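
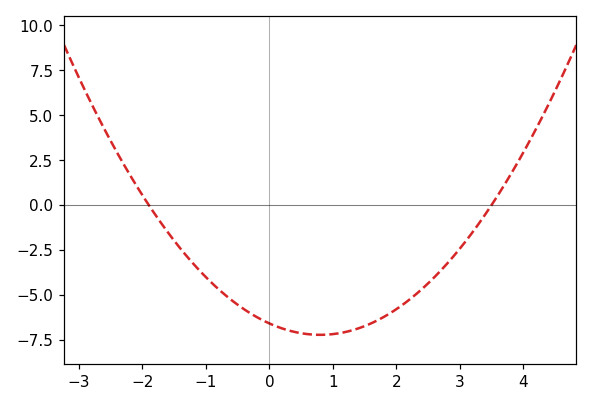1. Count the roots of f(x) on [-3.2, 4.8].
2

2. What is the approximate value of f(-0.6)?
-5.28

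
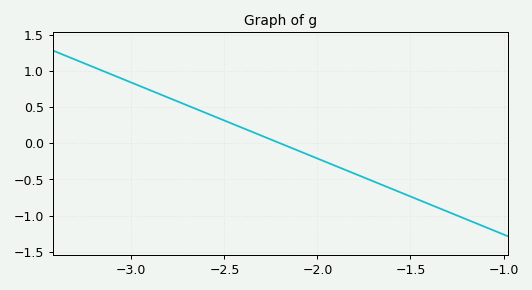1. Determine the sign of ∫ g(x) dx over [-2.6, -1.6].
negative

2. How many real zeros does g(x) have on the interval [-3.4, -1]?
1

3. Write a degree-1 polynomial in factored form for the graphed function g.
y = -1.05(x + 2.2)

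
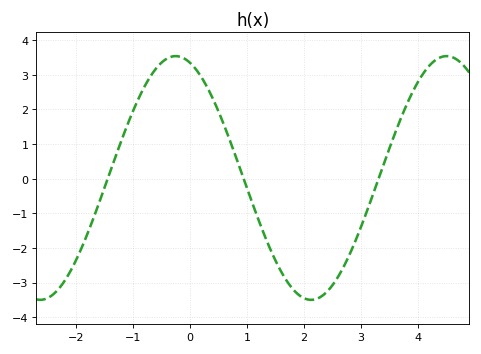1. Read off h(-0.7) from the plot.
2.9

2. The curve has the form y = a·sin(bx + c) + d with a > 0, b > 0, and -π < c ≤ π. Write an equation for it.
y = 3.52sin(1.3x + 1.9) + 0.02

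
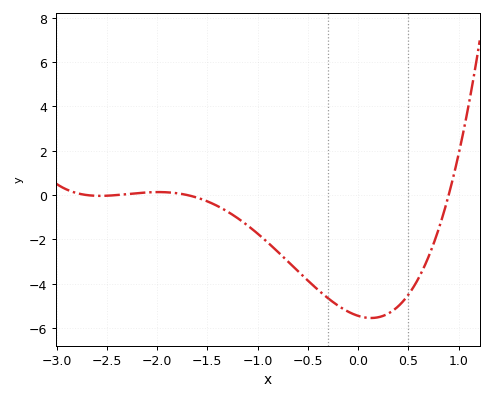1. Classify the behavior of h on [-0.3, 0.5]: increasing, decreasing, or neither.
neither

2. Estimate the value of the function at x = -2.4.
0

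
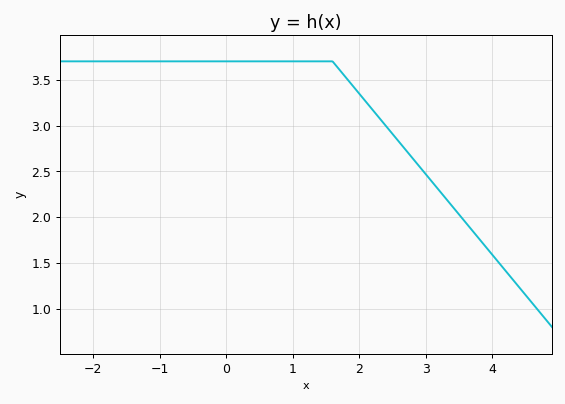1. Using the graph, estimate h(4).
1.6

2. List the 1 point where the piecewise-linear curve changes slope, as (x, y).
(1.6, 3.7)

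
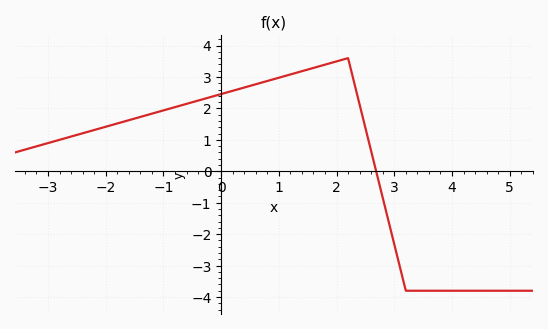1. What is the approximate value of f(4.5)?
-3.8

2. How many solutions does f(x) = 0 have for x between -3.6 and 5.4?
1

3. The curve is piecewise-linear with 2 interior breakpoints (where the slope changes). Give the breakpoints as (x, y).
(2.2, 3.6); (3.2, -3.8)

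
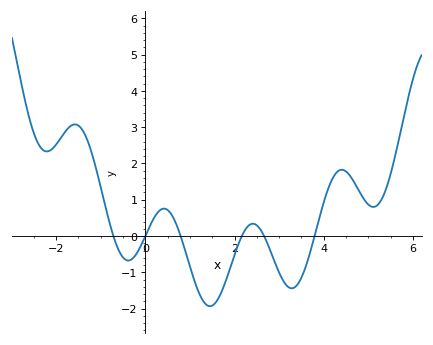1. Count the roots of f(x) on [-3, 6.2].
6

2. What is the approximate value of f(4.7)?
1.45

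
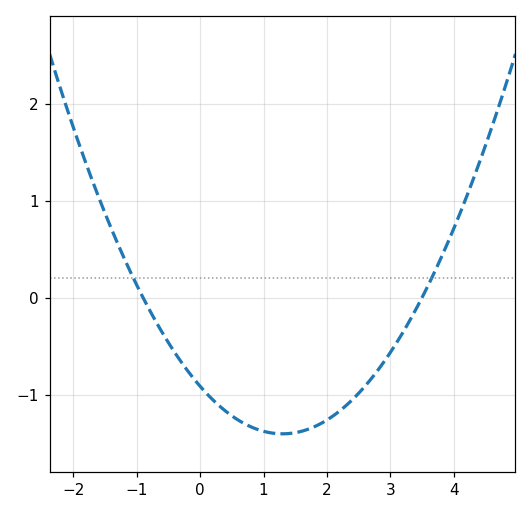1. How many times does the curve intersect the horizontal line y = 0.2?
2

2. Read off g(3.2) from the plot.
-0.4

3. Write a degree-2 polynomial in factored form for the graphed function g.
y = 0.29(x + 0.9)(x - 3.5)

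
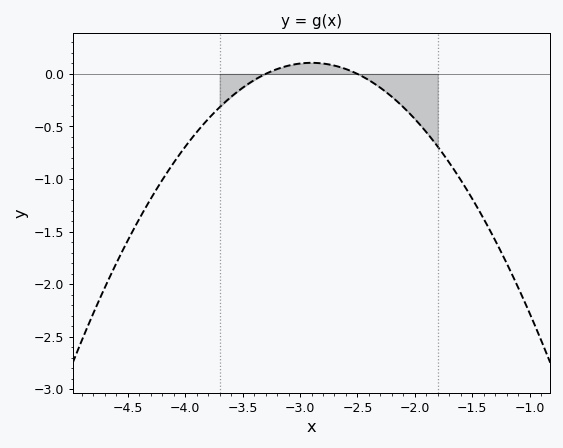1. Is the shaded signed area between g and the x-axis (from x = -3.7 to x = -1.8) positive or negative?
negative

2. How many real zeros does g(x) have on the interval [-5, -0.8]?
2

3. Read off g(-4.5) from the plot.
-1.6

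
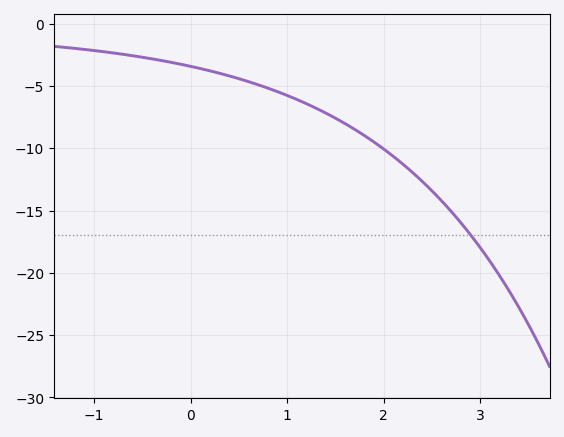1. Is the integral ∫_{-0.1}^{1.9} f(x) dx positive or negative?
negative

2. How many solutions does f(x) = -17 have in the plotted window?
1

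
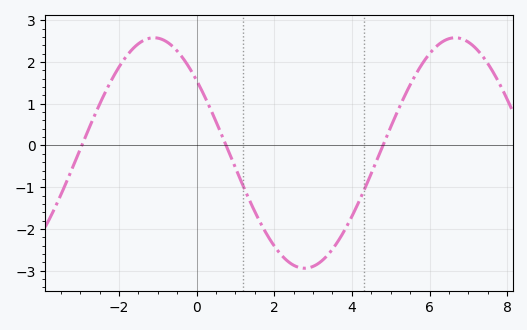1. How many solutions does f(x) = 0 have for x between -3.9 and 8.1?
3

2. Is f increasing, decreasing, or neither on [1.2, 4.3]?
neither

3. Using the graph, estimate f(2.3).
-2.7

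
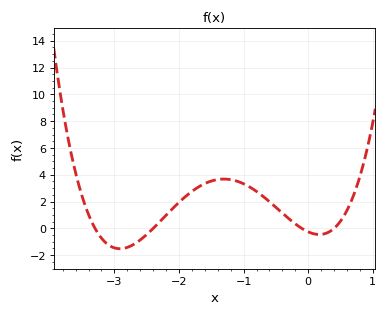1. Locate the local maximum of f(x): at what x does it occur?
-1.3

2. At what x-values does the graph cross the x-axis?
-3.3, -2.4, -0.1, 0.4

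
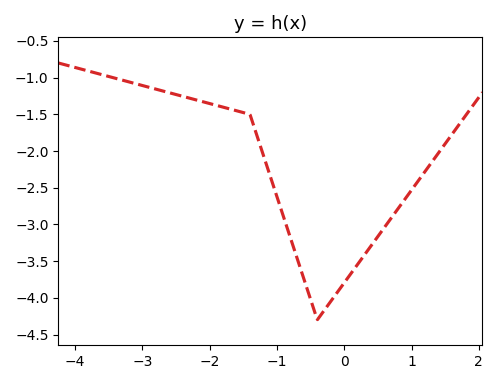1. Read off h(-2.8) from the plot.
-1.15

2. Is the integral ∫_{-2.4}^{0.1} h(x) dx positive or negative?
negative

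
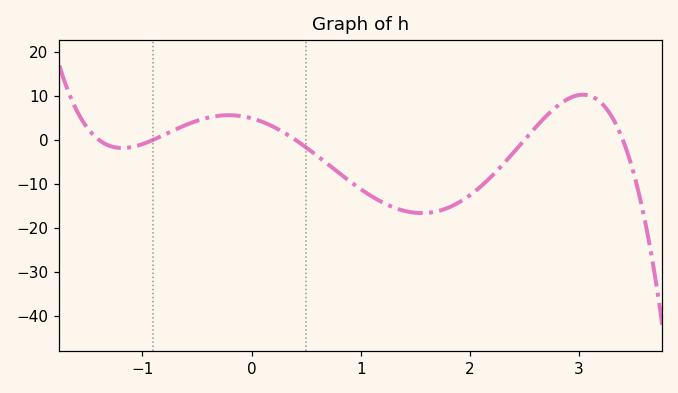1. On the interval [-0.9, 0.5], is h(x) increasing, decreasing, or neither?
neither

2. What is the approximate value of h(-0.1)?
5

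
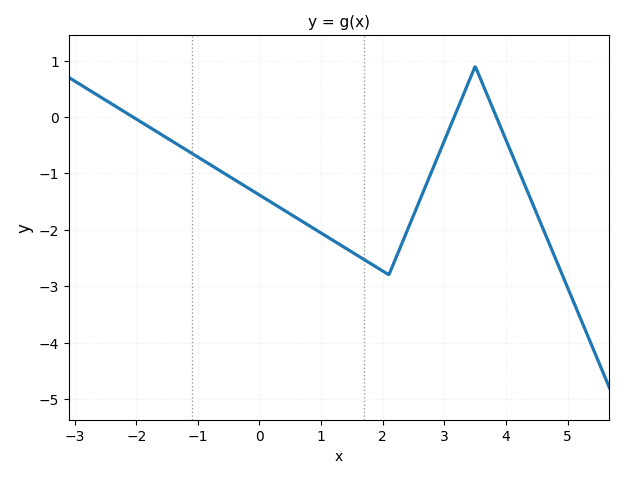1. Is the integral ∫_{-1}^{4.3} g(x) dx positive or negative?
negative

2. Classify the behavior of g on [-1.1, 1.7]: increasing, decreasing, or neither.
decreasing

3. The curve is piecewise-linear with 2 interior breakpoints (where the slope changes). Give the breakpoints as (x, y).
(2.1, -2.8); (3.5, 0.9)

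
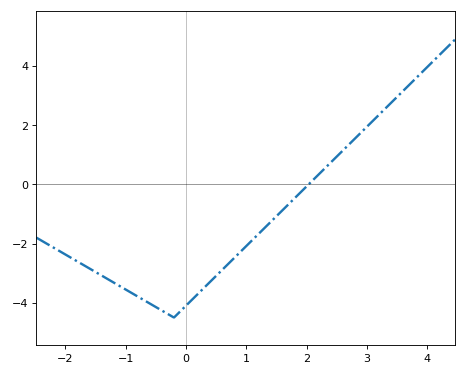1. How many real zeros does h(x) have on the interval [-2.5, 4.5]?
1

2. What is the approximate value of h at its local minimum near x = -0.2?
-4.5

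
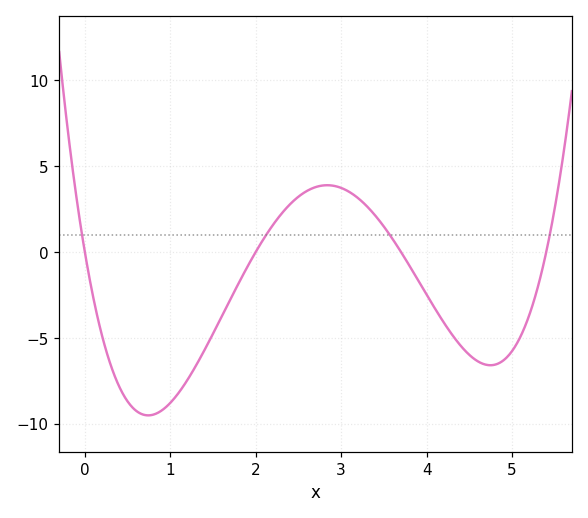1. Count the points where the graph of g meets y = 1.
4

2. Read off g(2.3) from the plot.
2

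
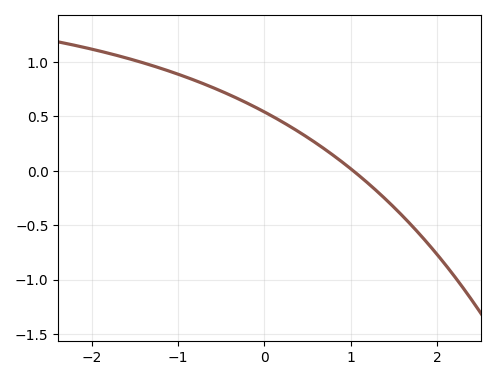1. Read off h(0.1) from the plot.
0.5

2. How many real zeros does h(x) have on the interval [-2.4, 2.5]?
1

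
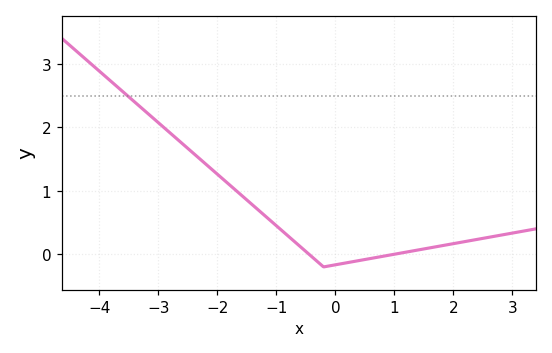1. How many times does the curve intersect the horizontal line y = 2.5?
1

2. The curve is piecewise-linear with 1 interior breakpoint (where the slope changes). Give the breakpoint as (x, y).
(-0.2, -0.2)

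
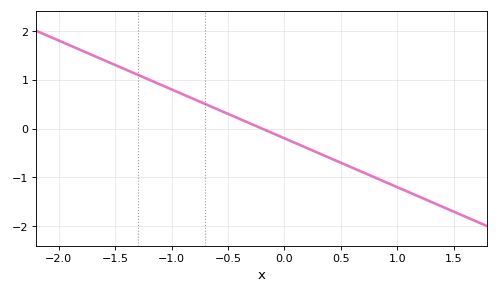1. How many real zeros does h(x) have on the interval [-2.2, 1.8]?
1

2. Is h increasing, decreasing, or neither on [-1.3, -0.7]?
decreasing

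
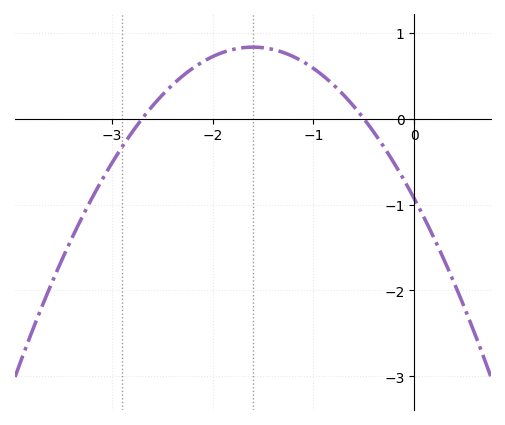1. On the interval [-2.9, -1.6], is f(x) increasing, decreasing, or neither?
increasing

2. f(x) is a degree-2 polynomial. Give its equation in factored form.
y = -0.69(x + 2.7)(x + 0.5)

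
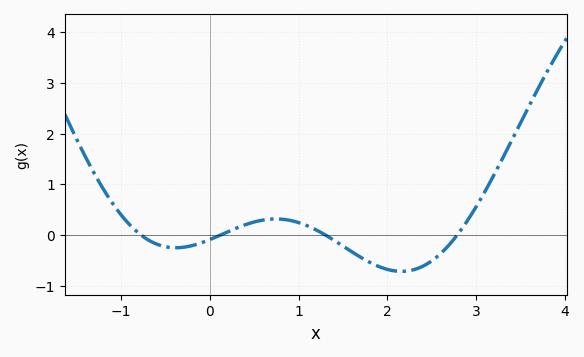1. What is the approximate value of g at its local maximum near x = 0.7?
0.316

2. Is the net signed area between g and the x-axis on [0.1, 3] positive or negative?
negative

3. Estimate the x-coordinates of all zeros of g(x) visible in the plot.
-0.777, 0.12, 1.3, 2.79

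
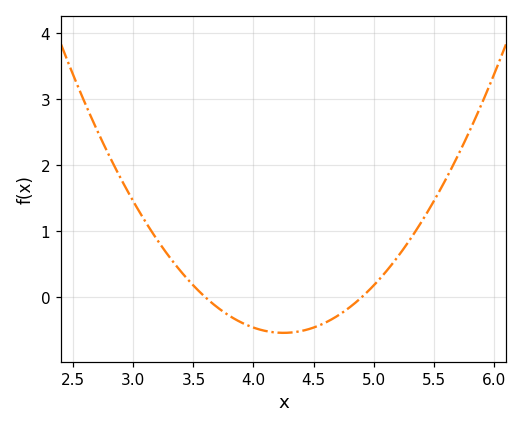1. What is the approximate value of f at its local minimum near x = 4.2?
-0.537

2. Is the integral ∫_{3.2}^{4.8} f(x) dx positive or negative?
negative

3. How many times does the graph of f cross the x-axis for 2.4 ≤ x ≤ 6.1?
2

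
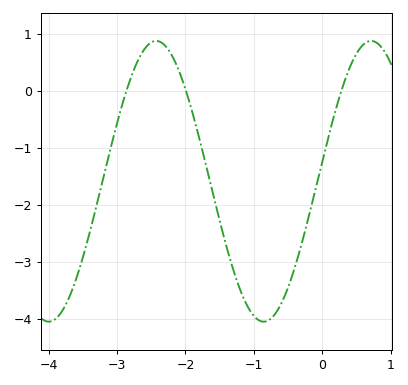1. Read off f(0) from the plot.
-1.24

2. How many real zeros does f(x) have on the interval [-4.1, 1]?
3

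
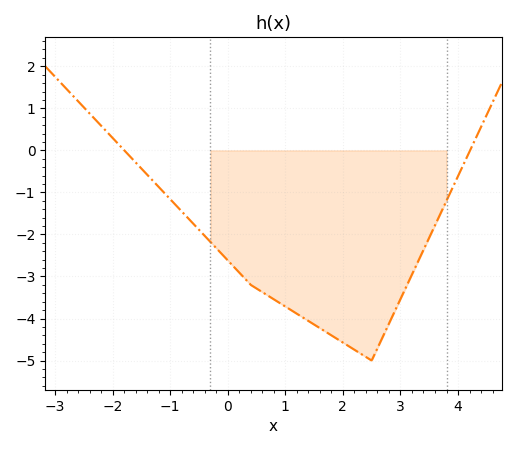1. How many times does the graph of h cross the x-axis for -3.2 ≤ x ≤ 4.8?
2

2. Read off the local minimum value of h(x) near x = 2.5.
-5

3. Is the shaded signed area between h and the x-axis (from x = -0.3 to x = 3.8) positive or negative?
negative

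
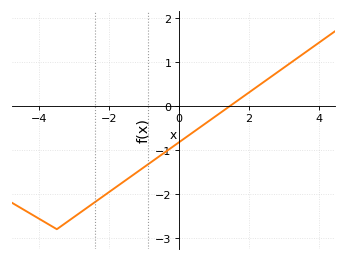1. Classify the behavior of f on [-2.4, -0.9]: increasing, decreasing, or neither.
increasing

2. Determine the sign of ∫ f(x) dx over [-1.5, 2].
negative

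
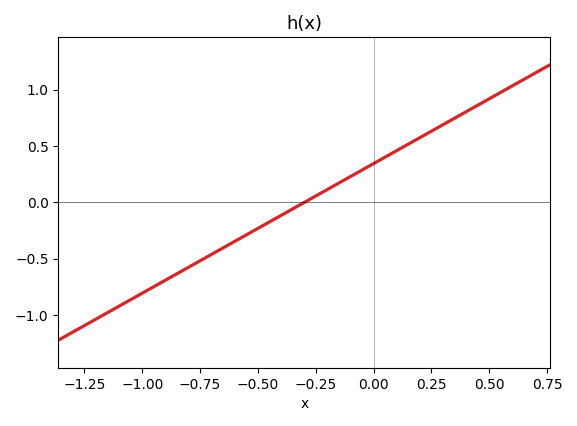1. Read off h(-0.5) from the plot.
-0.23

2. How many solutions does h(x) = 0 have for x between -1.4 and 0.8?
1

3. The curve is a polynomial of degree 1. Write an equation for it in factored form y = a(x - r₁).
y = 1.15(x + 0.3)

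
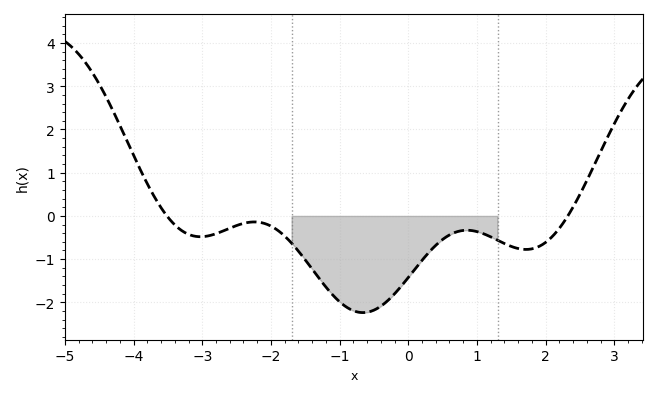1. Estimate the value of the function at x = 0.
-1.4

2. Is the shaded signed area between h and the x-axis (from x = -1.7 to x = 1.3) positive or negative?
negative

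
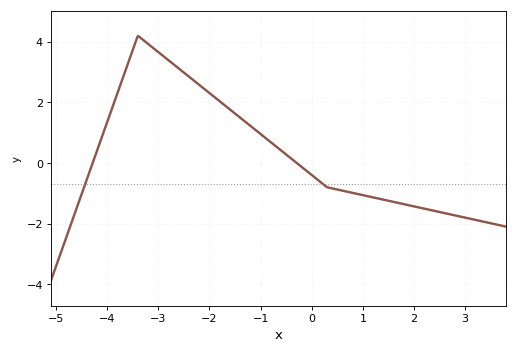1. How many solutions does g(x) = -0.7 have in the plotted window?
2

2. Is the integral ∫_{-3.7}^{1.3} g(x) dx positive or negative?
positive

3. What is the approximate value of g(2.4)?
-1.6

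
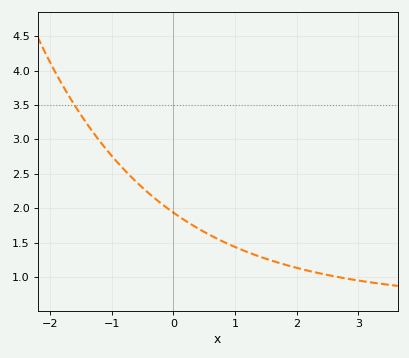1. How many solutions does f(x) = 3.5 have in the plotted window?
1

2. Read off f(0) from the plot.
1.95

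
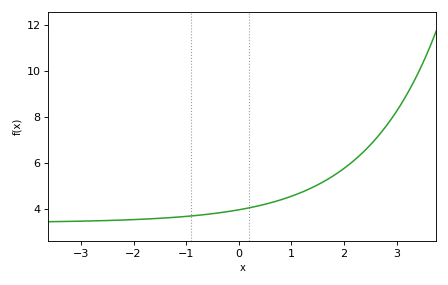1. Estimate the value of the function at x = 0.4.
4.2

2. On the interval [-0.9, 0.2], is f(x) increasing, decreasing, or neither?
increasing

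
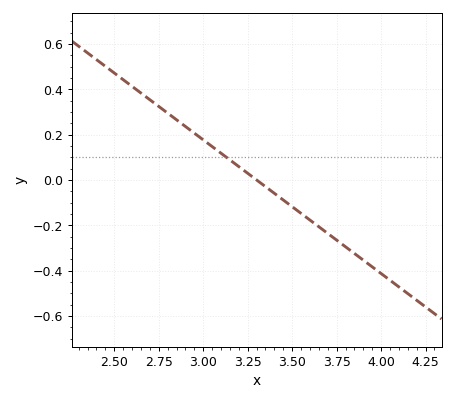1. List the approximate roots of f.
3.3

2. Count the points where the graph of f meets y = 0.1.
1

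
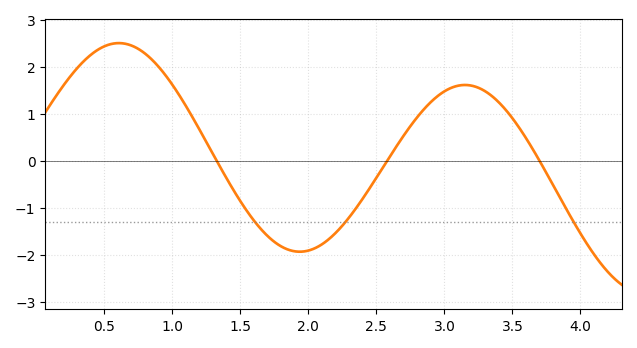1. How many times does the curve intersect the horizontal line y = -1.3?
3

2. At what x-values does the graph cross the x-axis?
1.33, 2.58, 3.7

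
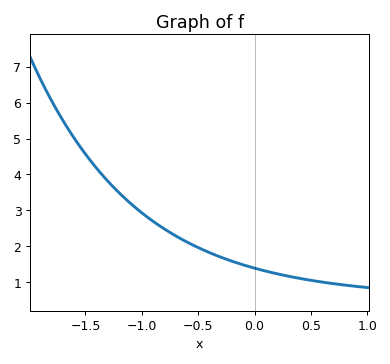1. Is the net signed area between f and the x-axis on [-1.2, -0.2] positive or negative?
positive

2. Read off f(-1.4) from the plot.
4.17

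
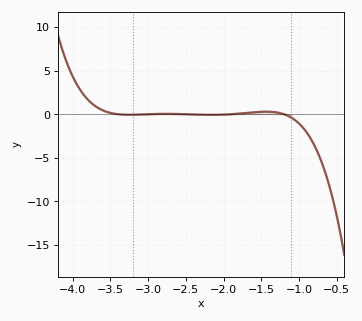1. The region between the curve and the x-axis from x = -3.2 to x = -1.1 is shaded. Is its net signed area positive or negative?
positive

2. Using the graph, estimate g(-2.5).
0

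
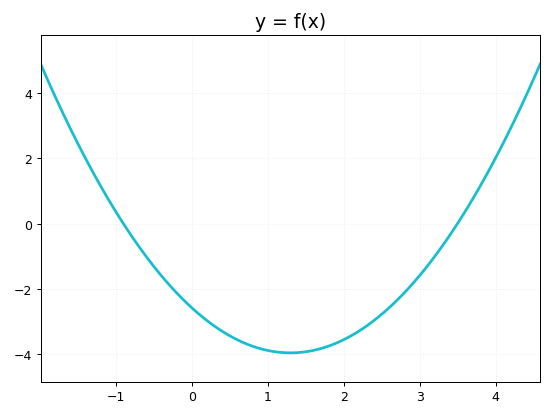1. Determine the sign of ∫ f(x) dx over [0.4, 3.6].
negative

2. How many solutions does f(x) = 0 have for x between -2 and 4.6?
2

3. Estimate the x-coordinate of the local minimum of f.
1.3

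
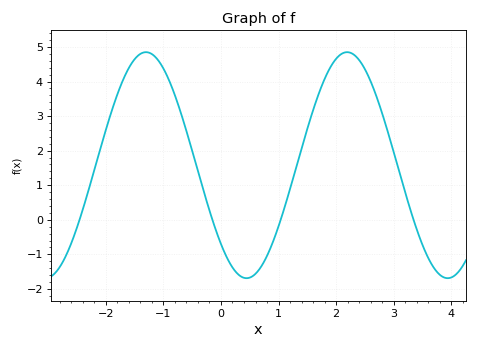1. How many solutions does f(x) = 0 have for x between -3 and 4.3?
4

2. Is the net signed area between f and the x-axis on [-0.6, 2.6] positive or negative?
positive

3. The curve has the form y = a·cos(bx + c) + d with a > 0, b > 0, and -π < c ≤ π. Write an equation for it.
y = 3.27cos(1.8x + 2.3) + 1.58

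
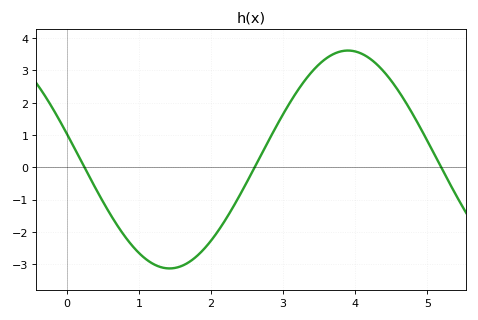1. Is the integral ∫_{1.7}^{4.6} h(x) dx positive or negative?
positive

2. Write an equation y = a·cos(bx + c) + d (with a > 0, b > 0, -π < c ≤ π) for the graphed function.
y = 3.37cos(1.27x + 1.33) + 0.24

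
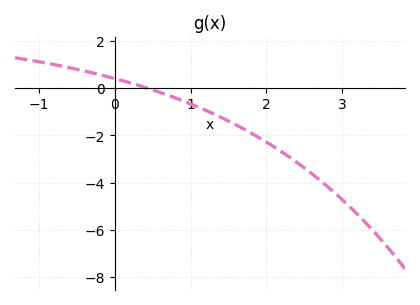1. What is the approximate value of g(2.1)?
-2.4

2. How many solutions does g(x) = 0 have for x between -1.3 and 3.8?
1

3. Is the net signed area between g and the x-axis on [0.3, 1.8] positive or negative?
negative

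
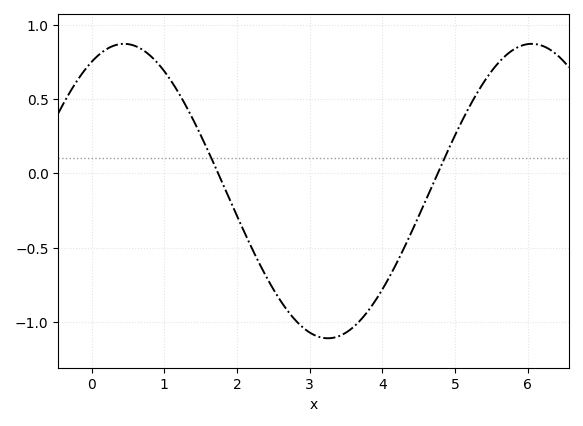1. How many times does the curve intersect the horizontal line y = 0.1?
2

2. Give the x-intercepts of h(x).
1.74, 4.76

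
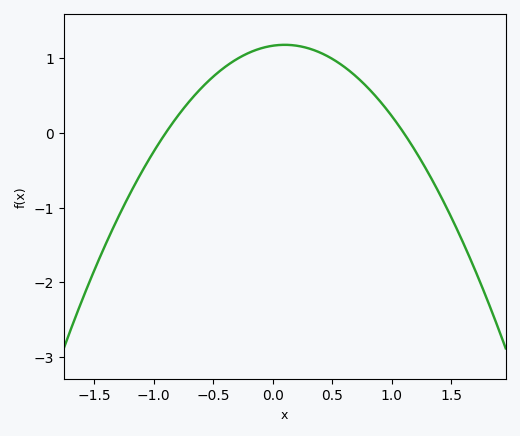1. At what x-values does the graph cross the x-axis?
-0.9, 1.1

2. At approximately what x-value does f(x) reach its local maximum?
0.1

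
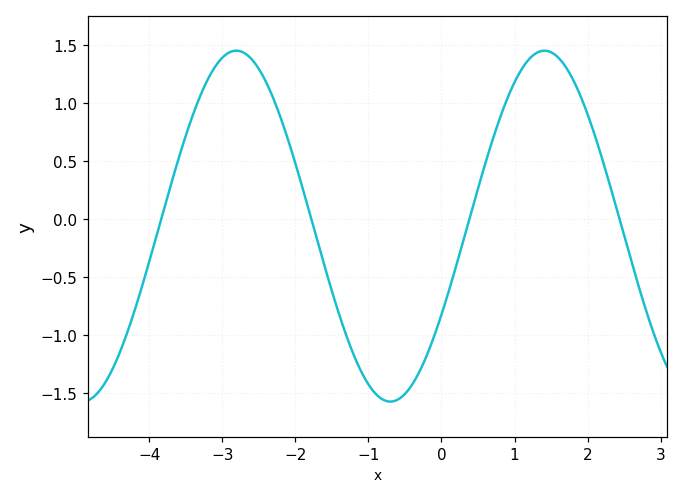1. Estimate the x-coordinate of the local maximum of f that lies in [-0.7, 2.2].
1.4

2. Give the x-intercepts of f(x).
-3.8, -1.8, 0.4, 2.4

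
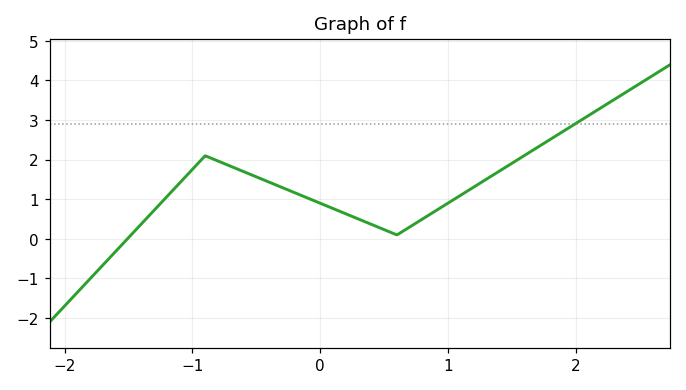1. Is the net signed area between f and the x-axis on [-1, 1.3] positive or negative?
positive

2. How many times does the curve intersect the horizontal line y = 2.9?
1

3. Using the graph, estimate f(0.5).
0.233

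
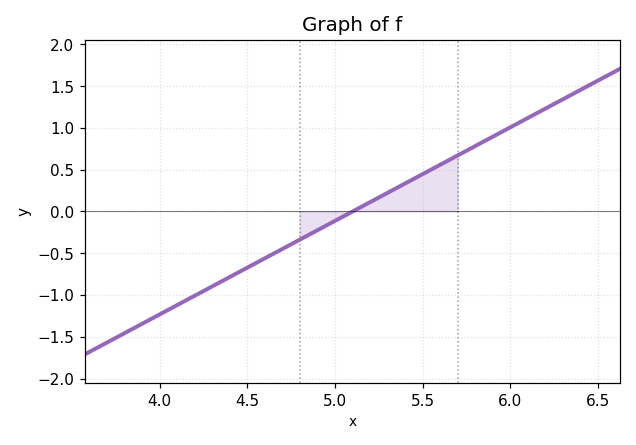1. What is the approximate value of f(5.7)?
0.65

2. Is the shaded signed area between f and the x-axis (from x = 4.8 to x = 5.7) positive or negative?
positive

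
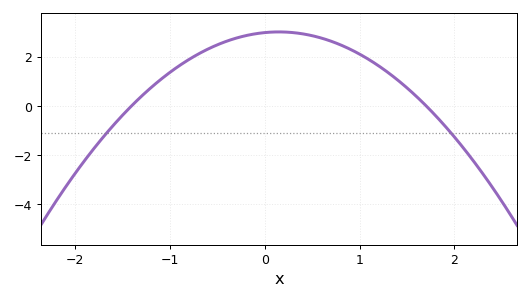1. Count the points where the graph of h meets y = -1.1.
2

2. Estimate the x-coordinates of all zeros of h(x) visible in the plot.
-1.4, 1.7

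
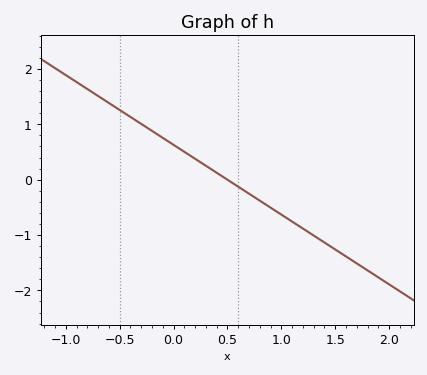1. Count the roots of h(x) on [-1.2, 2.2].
1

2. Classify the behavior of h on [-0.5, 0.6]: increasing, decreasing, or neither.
decreasing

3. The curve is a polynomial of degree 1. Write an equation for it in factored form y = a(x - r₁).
y = -1.26(x - 0.5)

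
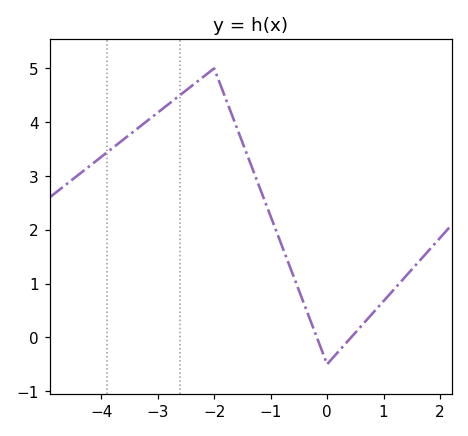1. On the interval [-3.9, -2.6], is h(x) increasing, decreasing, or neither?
increasing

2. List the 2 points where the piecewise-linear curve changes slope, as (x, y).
(-2, 5); (0, -0.5)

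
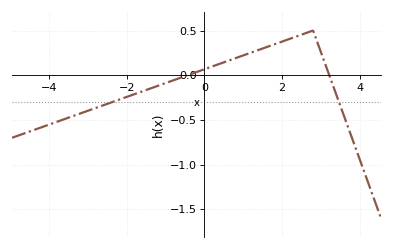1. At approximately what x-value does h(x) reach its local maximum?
2.8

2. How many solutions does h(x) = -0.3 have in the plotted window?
2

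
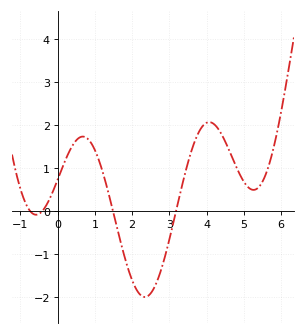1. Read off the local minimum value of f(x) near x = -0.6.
-0.1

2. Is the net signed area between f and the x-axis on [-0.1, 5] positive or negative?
positive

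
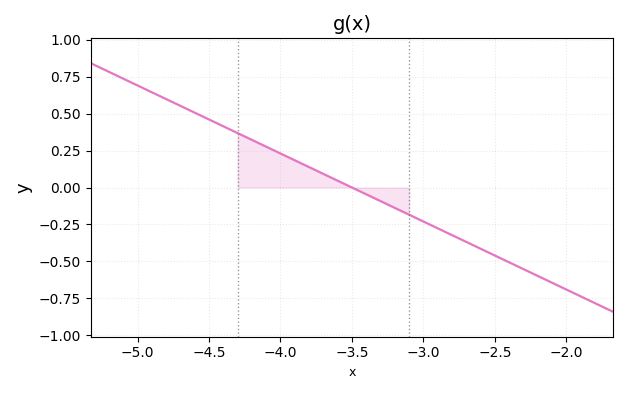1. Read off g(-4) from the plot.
0.23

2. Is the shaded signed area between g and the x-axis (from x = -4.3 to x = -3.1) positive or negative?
positive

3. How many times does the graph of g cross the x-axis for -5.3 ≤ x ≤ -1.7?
1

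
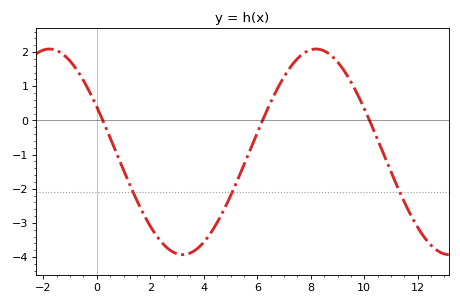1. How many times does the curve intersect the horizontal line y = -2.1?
3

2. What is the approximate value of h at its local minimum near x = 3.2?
-3.9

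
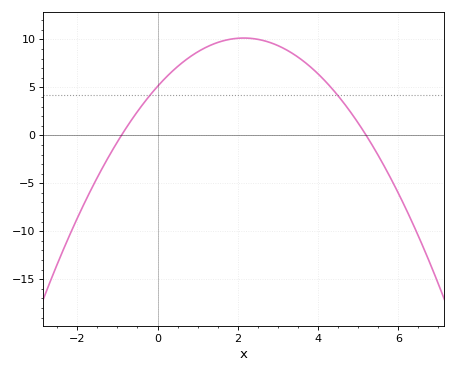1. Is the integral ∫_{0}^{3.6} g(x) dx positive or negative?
positive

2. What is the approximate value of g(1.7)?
10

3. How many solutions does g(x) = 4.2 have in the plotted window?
2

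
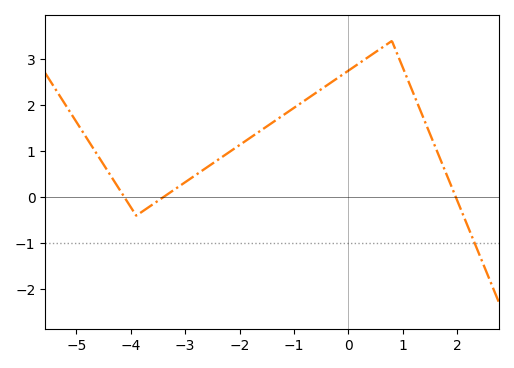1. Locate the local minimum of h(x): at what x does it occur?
-3.9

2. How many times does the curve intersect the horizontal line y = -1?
1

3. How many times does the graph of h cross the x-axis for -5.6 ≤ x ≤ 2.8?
3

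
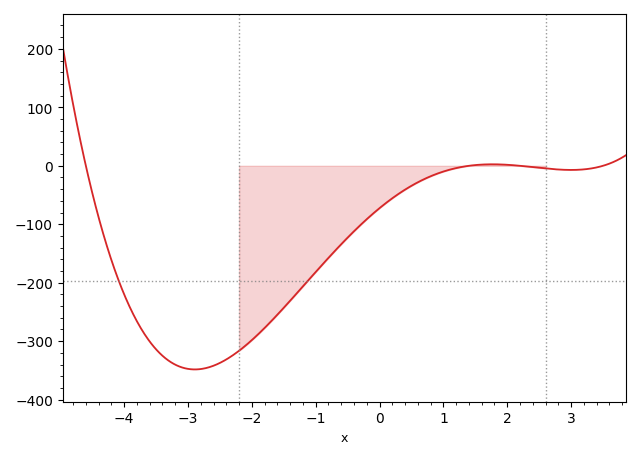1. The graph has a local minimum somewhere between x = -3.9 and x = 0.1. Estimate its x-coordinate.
-2.89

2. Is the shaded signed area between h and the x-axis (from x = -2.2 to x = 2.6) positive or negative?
negative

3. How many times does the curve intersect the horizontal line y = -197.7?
2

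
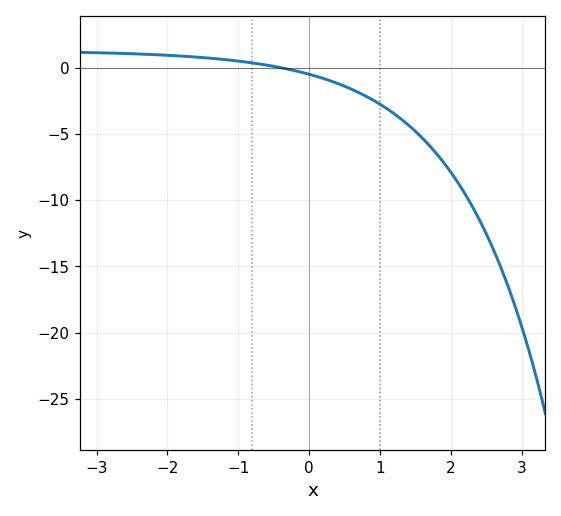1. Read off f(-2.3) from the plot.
1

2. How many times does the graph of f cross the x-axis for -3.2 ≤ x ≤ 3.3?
1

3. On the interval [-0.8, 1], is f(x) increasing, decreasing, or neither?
decreasing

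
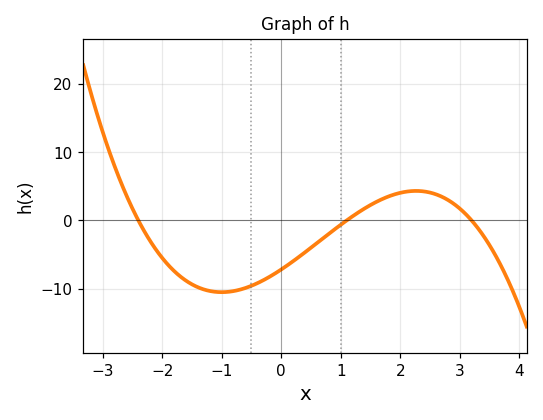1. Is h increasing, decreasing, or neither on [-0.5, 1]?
increasing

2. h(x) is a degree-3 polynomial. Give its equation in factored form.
y = -0.85(x + 2.4)(x - 1.1)(x - 3.2)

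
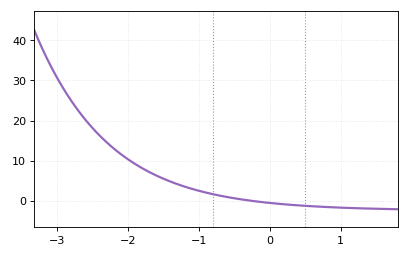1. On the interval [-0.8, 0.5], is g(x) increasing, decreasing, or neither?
decreasing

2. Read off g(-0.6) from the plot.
0.927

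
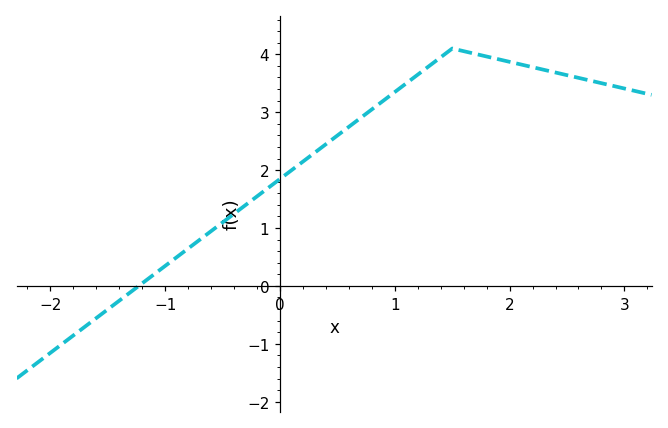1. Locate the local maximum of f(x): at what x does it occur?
1.5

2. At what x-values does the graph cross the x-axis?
-1.23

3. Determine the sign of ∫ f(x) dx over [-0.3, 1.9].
positive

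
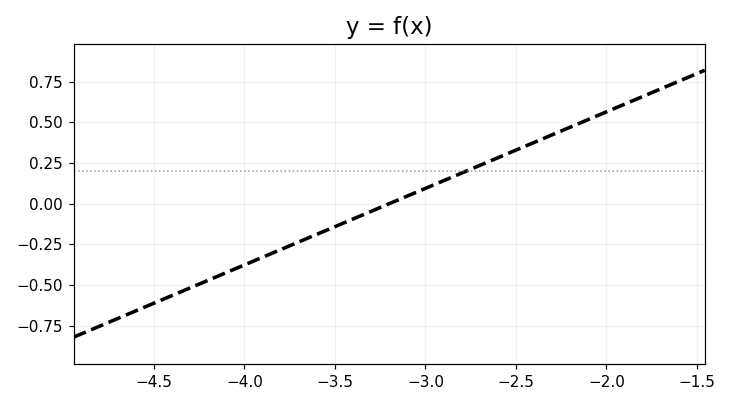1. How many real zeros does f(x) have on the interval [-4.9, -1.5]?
1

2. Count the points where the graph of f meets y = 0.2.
1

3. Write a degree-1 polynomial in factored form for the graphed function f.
y = 0.47(x + 3.2)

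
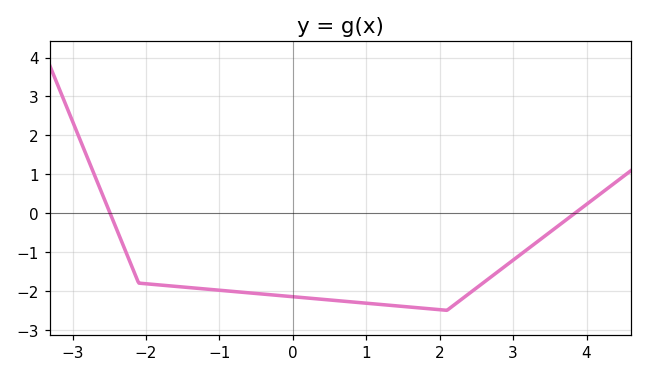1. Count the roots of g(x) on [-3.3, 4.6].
2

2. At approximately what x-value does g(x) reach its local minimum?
2.1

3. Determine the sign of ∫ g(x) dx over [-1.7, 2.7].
negative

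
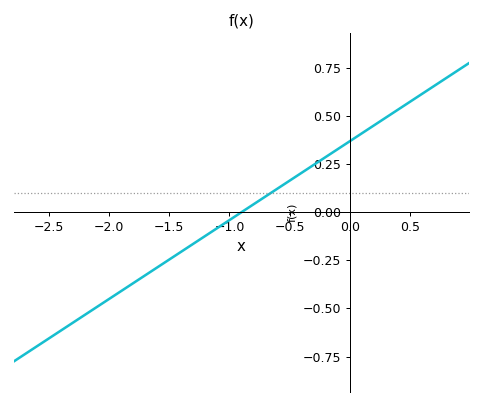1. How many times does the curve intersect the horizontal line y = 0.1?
1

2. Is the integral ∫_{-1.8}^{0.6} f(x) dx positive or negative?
positive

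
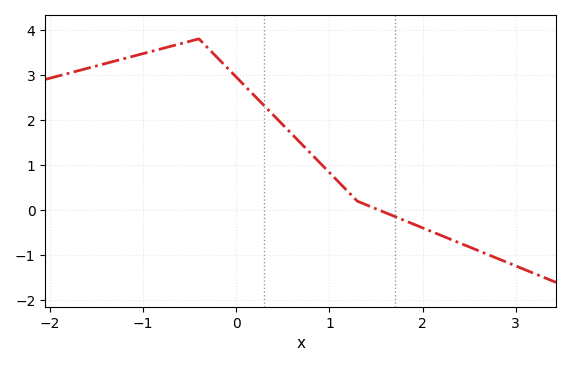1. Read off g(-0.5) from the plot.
3.7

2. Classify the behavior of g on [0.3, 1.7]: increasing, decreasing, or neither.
decreasing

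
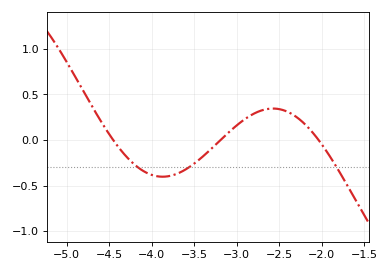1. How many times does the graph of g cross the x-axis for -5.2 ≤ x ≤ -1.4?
3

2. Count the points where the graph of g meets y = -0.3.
3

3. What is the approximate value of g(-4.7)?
0.365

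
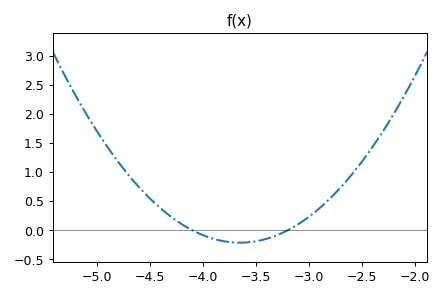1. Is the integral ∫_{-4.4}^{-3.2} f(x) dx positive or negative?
negative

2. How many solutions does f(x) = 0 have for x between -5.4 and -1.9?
2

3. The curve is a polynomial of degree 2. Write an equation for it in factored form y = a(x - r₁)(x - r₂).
y = 1.05(x + 4.1)(x + 3.2)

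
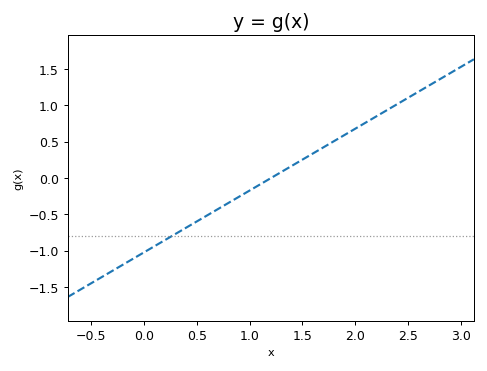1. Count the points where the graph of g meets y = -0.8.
1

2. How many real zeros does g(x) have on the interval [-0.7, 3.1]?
1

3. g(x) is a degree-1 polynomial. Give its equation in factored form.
y = 0.85(x - 1.2)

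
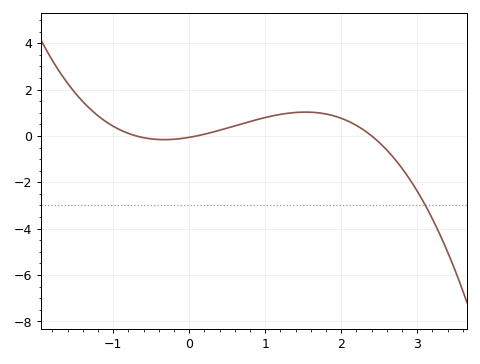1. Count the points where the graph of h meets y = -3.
1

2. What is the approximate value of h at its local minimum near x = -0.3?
-0.161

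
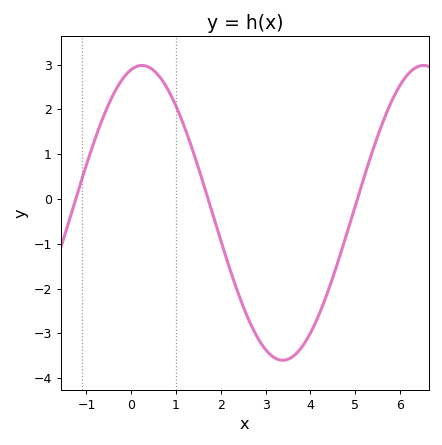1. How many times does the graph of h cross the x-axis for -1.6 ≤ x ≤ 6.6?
3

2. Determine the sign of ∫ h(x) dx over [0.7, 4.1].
negative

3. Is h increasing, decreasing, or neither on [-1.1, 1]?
neither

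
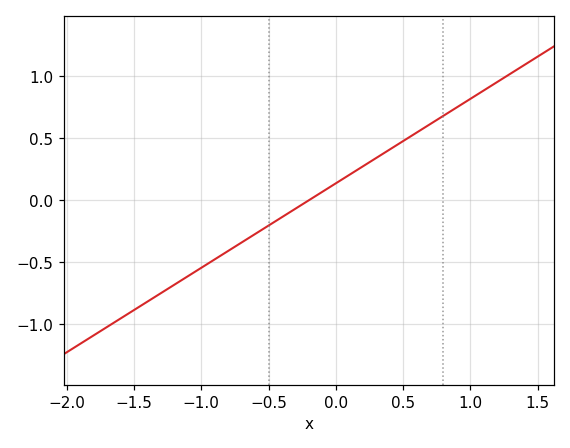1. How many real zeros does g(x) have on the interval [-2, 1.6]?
1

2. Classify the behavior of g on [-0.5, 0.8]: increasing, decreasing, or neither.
increasing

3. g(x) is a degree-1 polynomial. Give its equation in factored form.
y = 0.68(x + 0.2)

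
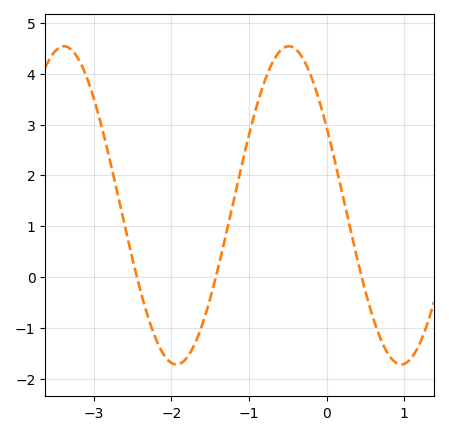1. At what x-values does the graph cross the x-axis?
-2.44, -1.43, 0.451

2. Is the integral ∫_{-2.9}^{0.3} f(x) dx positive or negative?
positive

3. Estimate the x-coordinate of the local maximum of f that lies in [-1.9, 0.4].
-0.488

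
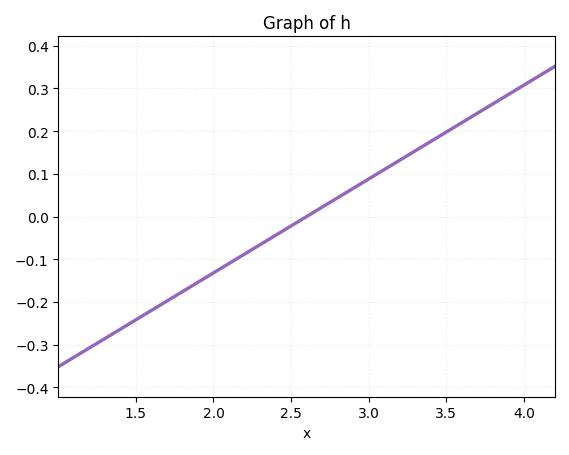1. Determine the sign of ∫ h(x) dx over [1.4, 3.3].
negative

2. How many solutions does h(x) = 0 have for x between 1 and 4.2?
1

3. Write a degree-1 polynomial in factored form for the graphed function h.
y = 0.22(x - 2.6)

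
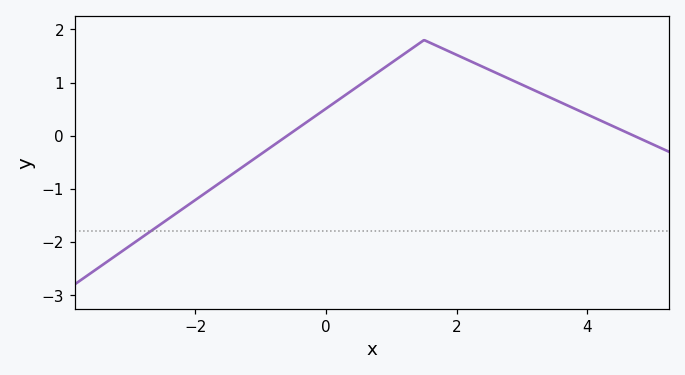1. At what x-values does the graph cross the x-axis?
-0.591, 4.71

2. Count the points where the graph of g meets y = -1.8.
1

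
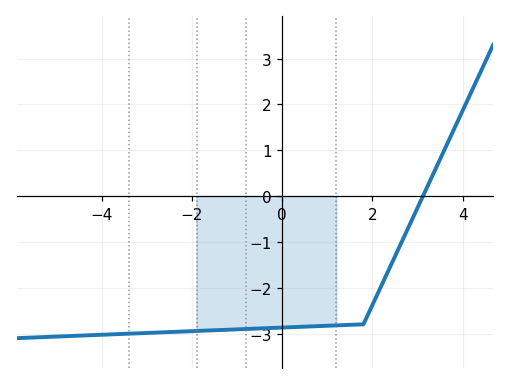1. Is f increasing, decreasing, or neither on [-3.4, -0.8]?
increasing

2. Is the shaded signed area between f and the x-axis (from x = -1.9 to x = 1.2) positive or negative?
negative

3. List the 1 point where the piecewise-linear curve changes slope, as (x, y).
(1.8, -2.8)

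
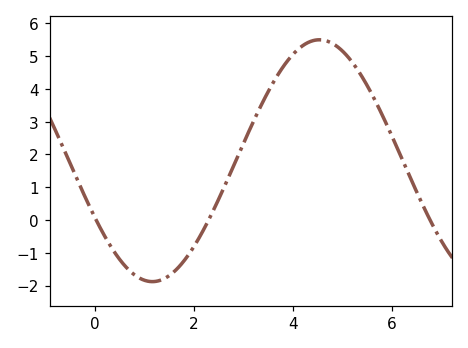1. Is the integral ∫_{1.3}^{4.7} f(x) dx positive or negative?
positive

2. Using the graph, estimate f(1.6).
-1.58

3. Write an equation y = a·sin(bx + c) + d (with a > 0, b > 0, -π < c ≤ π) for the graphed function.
y = 3.69sin(0.93x - 2.65) + 1.81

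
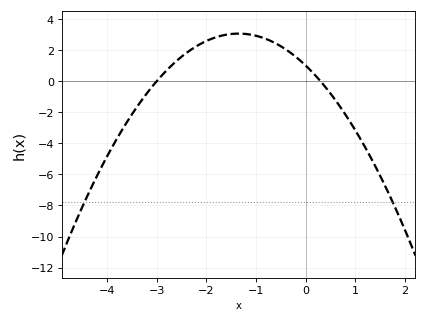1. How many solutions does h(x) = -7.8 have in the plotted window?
2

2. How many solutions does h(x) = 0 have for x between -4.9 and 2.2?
2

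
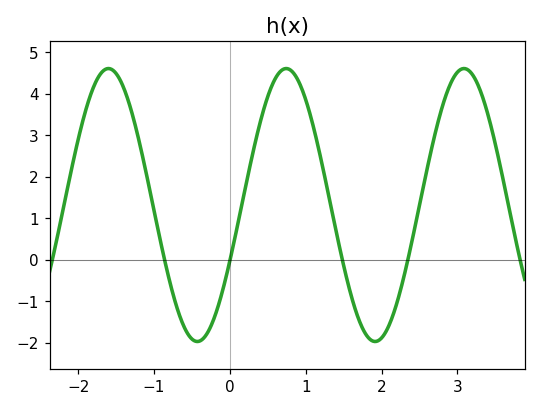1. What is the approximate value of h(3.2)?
4.46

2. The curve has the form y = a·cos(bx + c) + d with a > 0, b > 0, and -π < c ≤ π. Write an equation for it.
y = 3.29cos(2.68x - 1.99) + 1.32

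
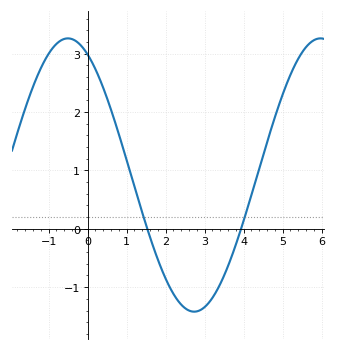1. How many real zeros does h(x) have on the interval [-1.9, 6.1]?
2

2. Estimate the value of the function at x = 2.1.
-0.992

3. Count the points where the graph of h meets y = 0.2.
2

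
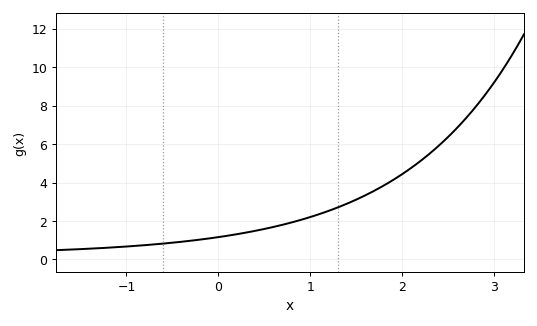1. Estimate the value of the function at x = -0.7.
0.78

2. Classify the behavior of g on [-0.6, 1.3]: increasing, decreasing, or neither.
increasing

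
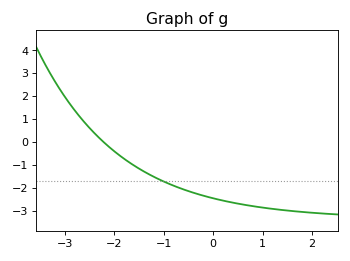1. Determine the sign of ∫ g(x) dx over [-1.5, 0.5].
negative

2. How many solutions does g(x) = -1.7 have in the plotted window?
1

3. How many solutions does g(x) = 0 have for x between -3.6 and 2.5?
1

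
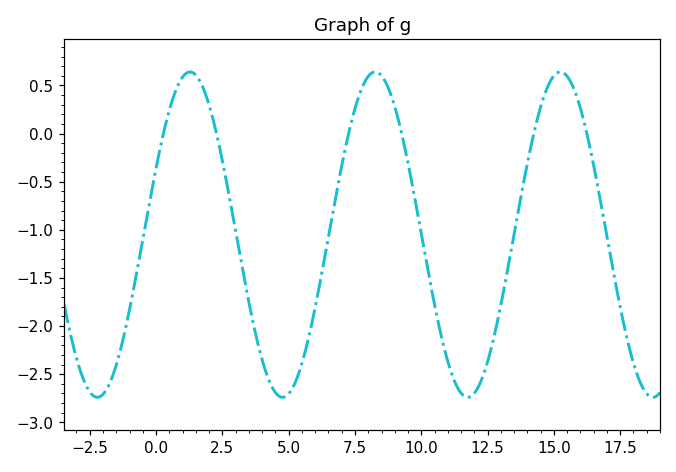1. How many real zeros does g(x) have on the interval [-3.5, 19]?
6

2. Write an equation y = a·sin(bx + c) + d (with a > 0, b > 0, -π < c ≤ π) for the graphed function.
y = 1.69sin(0.9x + 0.42) - 1.05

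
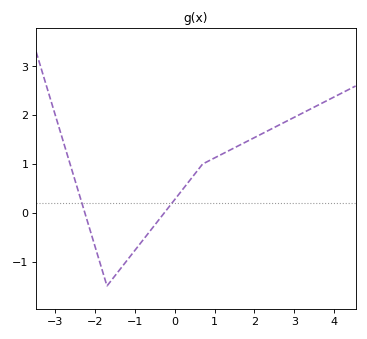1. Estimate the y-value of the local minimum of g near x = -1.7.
-1.5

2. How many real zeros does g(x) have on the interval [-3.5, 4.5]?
2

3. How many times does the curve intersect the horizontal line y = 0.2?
2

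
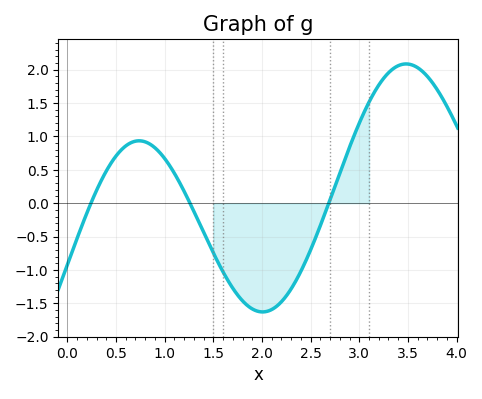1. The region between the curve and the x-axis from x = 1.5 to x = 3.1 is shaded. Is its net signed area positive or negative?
negative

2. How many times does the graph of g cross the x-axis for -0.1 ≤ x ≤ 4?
3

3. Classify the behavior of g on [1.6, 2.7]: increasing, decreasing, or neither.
neither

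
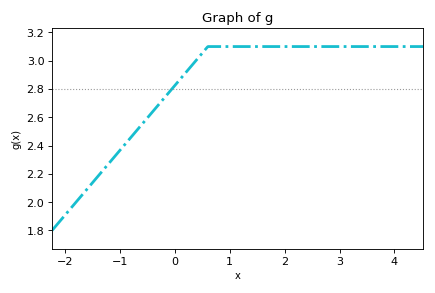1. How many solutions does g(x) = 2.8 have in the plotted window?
1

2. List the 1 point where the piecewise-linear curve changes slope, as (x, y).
(0.6, 3.1)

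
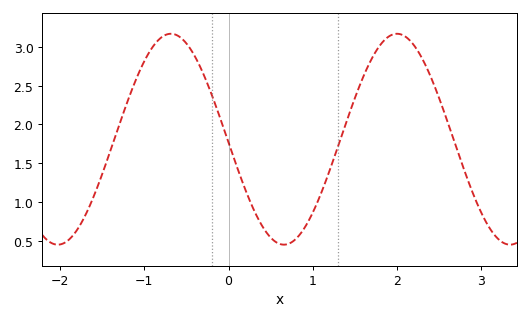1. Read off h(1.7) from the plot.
2.85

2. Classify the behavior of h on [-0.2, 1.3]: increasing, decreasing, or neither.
neither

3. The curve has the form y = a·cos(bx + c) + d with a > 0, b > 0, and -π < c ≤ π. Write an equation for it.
y = 1.36cos(2.3x + 1.6) + 1.81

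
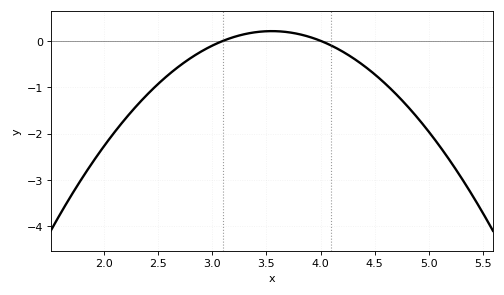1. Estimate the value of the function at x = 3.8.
0.1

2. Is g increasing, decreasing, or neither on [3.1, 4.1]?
neither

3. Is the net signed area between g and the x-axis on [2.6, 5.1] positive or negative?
negative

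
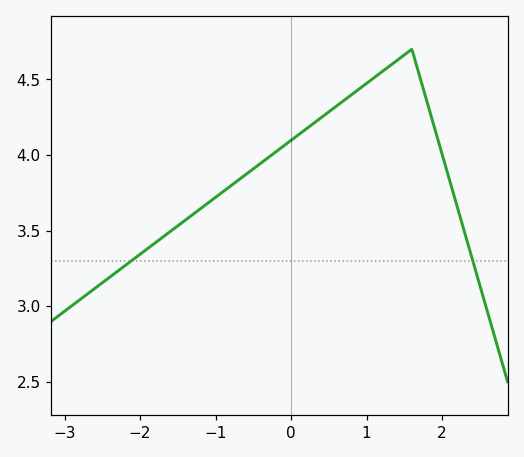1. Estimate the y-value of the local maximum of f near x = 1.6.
4.7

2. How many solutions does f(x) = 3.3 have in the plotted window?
2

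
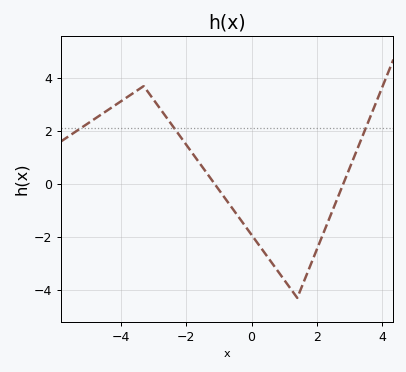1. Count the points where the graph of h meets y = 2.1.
3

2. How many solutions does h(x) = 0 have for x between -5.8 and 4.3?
2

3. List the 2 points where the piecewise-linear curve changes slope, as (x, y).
(-3.3, 3.7); (1.4, -4.3)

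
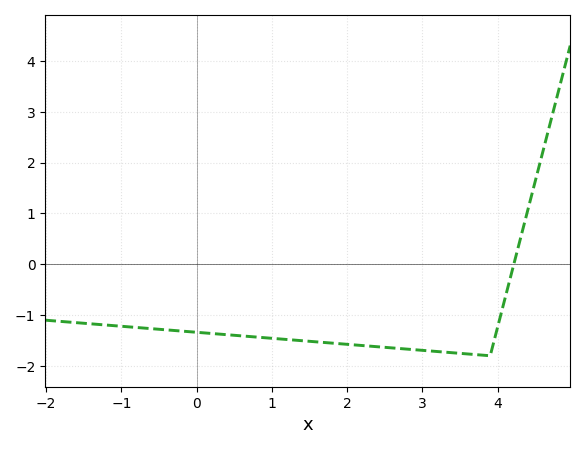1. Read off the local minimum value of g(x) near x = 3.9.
-1.8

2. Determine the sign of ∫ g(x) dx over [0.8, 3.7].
negative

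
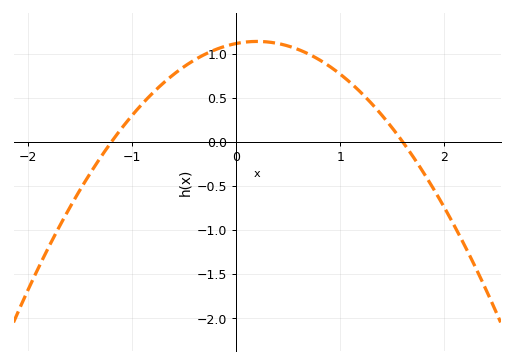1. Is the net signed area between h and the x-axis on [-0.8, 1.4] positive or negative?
positive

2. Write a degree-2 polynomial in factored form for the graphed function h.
y = -0.58(x + 1.2)(x - 1.6)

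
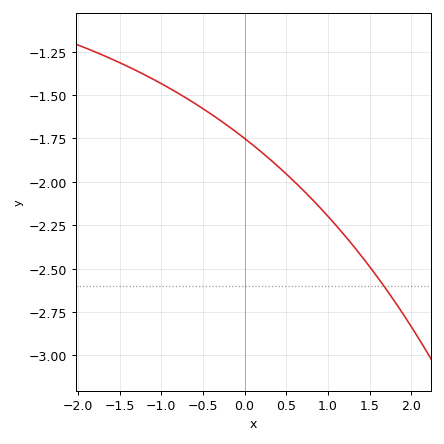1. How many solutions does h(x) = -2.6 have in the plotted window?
1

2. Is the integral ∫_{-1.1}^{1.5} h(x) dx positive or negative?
negative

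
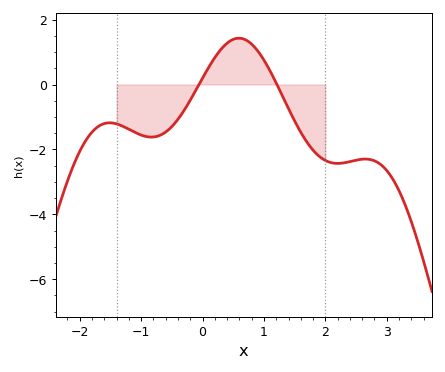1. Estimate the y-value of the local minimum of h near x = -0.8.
-1.6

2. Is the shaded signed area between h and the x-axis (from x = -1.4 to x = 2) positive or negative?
negative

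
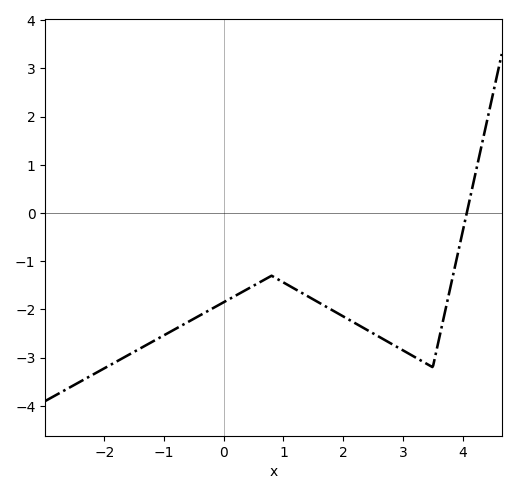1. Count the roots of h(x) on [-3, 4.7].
1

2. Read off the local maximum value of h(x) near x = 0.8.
-1.3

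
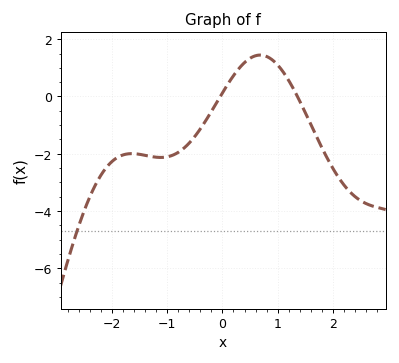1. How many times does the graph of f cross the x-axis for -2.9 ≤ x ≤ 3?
2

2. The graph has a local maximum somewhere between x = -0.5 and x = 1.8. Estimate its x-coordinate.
0.68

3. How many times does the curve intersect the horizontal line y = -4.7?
1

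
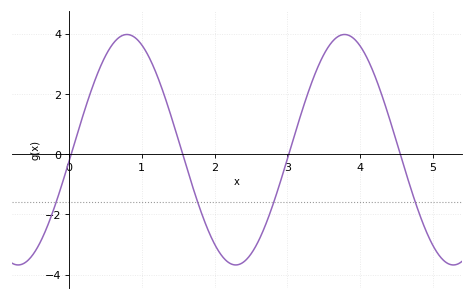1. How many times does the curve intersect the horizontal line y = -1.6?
4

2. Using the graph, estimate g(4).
3.6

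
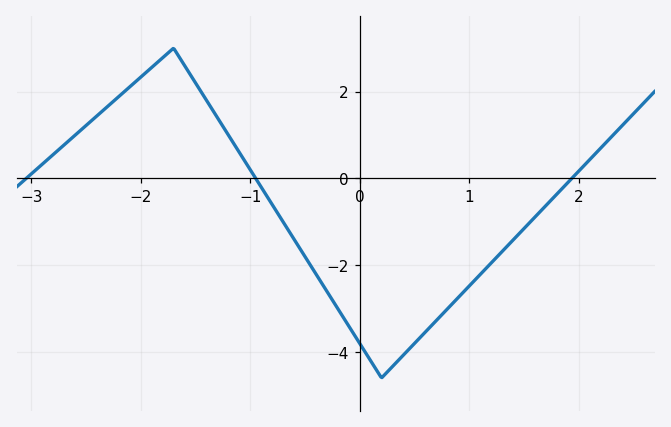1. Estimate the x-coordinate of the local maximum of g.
-1.7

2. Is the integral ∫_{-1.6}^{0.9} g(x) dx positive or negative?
negative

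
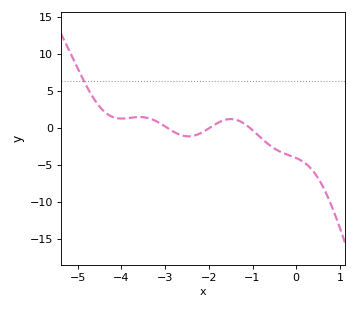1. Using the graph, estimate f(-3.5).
1.48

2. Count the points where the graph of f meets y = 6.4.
1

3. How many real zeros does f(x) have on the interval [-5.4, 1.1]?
3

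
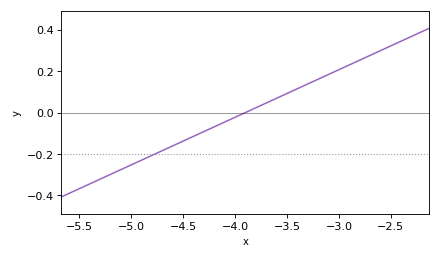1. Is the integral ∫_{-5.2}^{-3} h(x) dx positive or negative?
negative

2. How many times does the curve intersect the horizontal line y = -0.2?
1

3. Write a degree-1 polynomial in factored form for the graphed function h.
y = 0.23(x + 3.9)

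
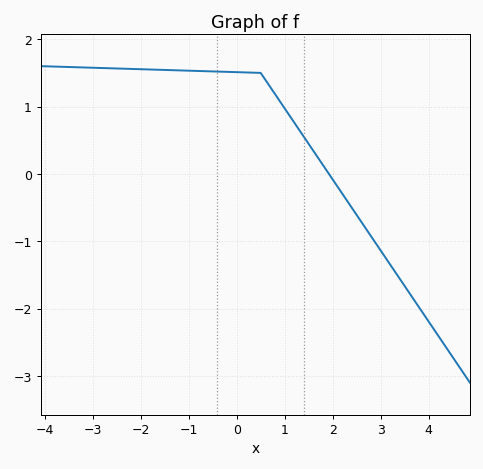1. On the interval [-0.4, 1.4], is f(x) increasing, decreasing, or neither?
decreasing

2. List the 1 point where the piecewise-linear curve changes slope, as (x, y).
(0.5, 1.5)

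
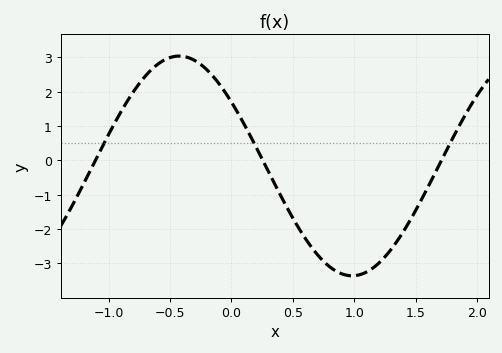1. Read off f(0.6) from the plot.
-2.3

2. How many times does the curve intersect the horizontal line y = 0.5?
3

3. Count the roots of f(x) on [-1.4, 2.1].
3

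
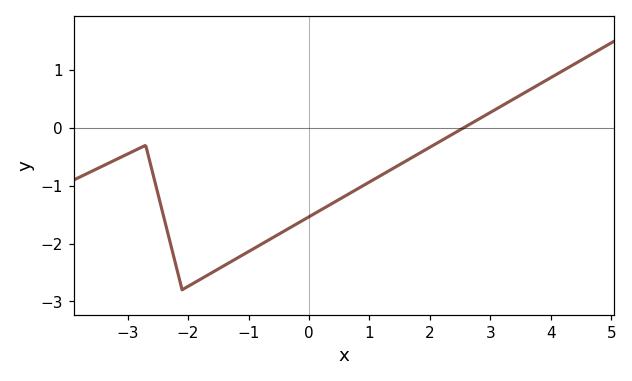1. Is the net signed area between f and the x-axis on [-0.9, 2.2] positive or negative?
negative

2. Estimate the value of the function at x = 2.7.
0.1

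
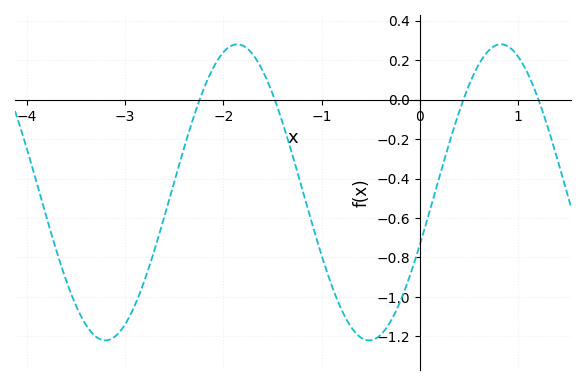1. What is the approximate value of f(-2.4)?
-0.24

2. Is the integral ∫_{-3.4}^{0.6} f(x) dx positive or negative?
negative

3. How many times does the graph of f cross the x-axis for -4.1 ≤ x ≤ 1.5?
4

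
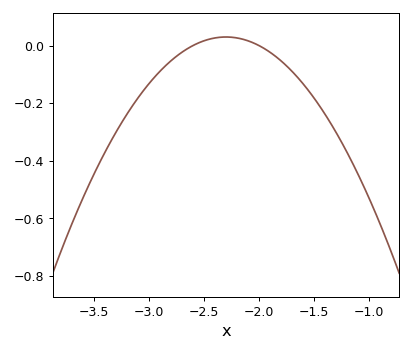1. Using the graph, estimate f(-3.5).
-0.446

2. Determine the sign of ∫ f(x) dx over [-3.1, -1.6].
negative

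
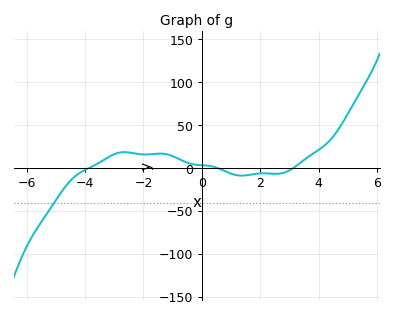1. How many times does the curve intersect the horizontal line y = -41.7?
1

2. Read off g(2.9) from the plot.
-4.67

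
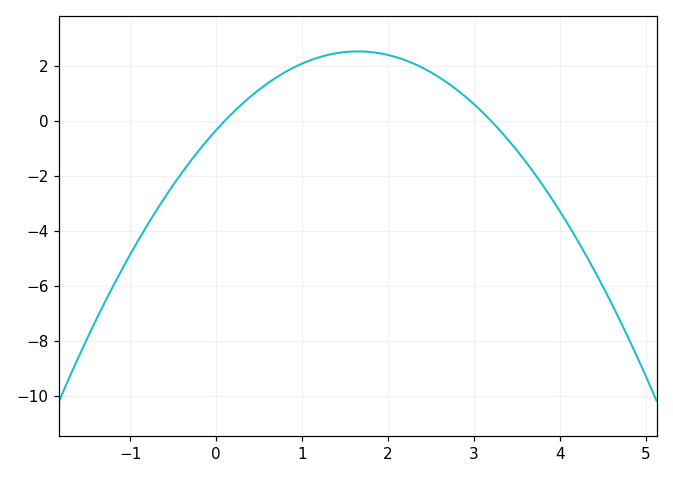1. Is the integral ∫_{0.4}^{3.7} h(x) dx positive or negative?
positive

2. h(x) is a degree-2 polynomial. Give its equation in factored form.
y = -1.05(x - 0.1)(x - 3.2)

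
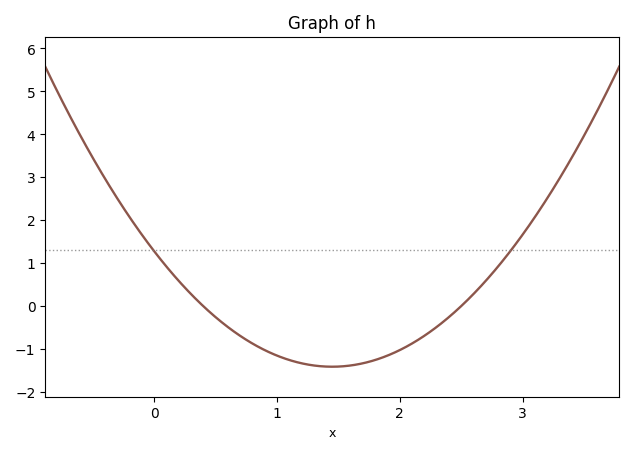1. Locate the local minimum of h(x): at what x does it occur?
1.4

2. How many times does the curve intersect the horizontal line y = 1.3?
2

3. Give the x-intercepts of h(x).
0.4, 2.5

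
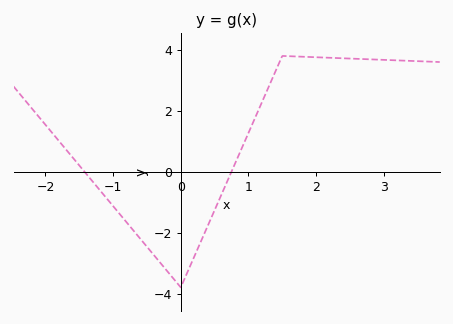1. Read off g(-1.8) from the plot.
1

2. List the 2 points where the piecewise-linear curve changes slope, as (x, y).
(0, -3.8); (1.5, 3.8)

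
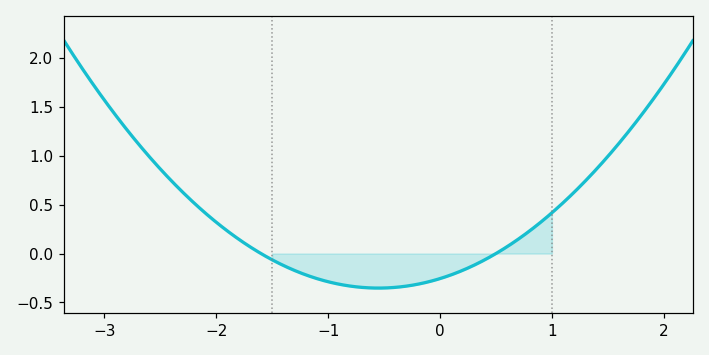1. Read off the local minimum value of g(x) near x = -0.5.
-0.353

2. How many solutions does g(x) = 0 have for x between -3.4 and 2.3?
2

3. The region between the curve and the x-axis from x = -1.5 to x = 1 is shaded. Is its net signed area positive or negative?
negative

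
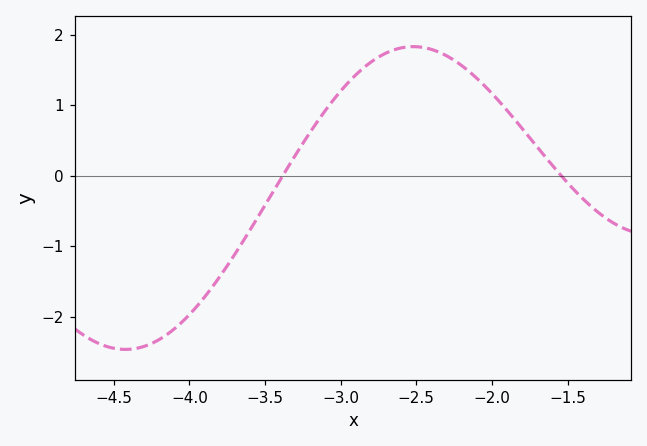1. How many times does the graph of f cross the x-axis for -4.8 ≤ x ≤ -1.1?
2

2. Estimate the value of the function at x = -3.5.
-0.418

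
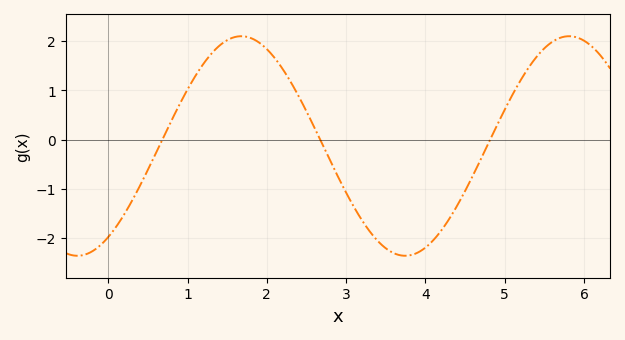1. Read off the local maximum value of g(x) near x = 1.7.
2.1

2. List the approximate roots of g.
0.7, 2.7, 4.8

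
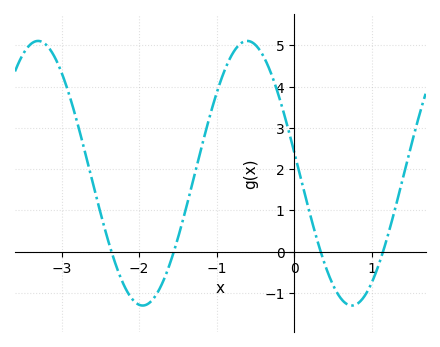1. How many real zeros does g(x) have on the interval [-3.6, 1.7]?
4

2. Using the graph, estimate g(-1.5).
0.326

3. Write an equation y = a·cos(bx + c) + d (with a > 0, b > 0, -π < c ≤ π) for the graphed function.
y = 3.21cos(2.33x + 1.41) + 1.9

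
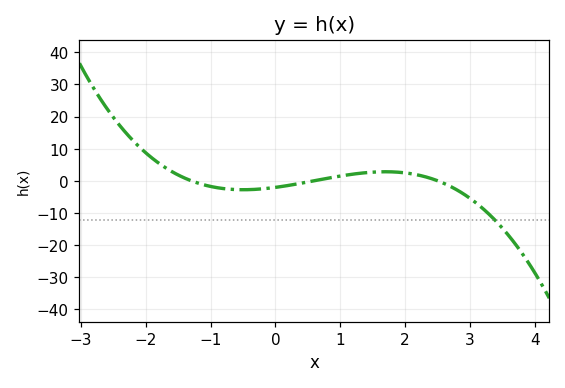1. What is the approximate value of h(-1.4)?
1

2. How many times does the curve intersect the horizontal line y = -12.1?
1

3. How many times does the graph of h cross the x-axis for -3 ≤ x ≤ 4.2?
3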